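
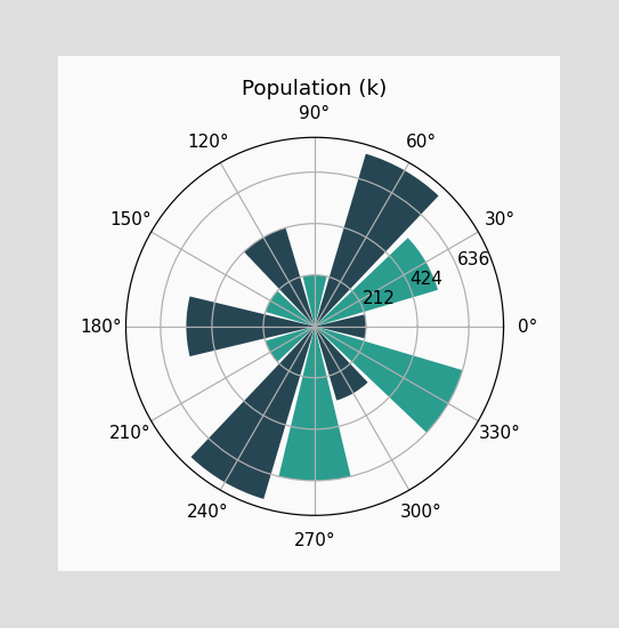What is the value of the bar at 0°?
212k

The bar at 0° reaches 212k on the radial axis.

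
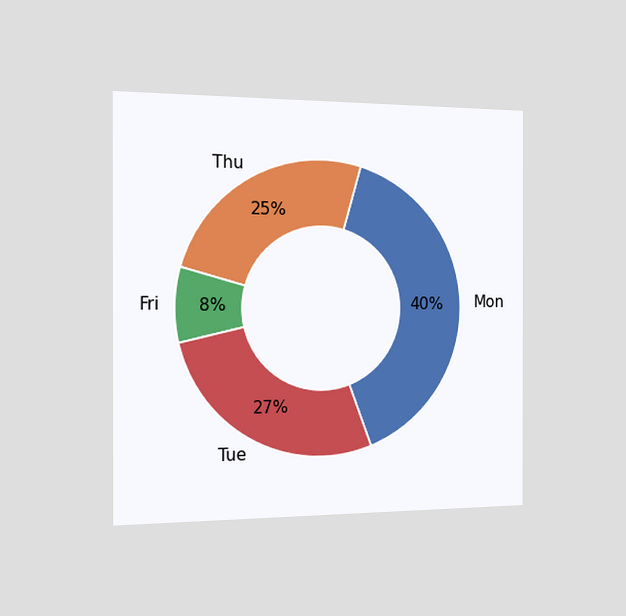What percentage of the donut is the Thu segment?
25%

The chart is viewed slightly from the left. The Thu segment takes up 25% of the ring.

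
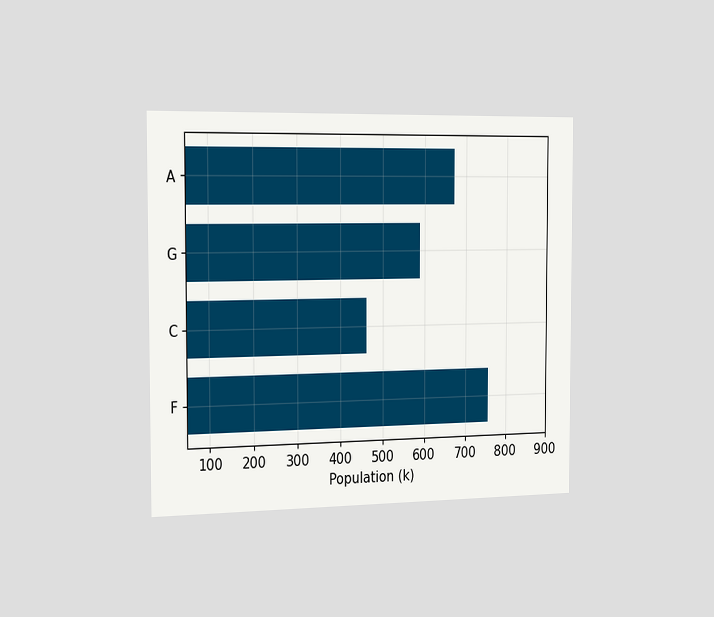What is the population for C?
462k

The chart is viewed slightly from the left. Reading along the chart's x-axis, the C bar reaches 462k.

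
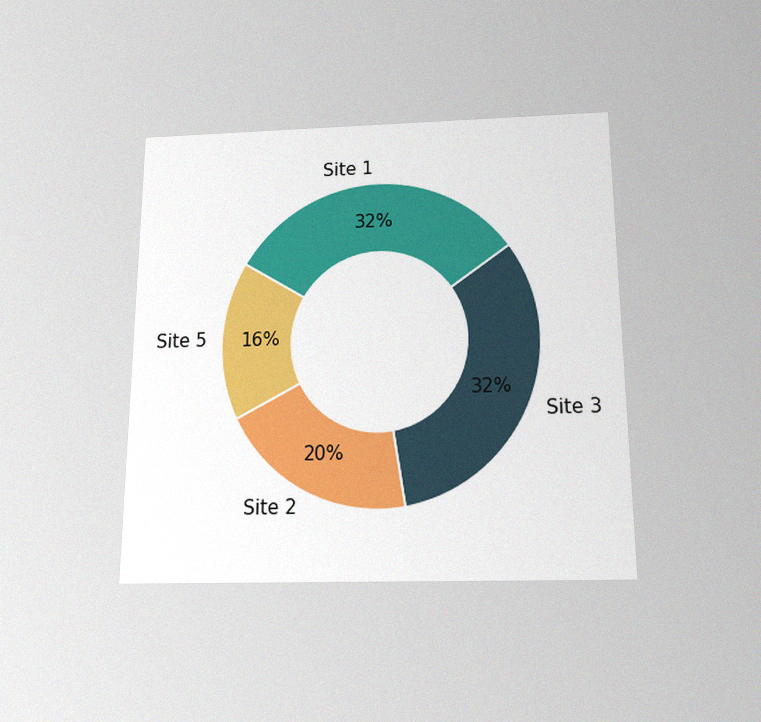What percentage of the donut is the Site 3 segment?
32%

The chart is viewed slightly from below, with some photo noise. The Site 3 segment takes up 32% of the ring.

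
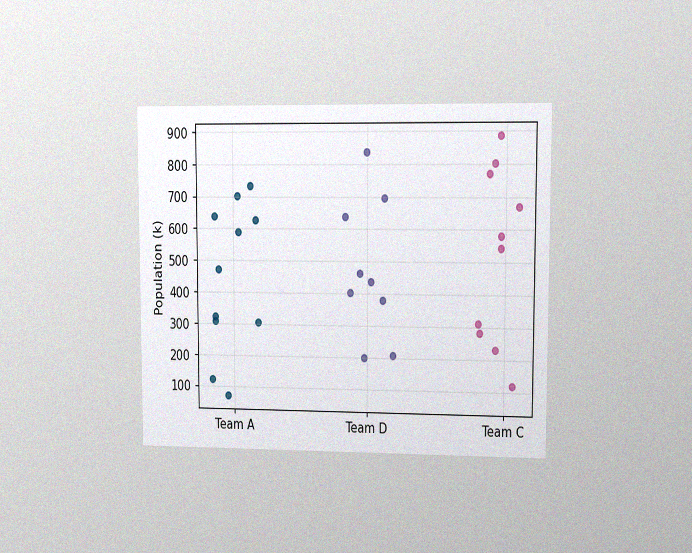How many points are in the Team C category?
10

The chart is viewed at a slight angle, with some photo noise. Counting the markers in the Team C column gives 10.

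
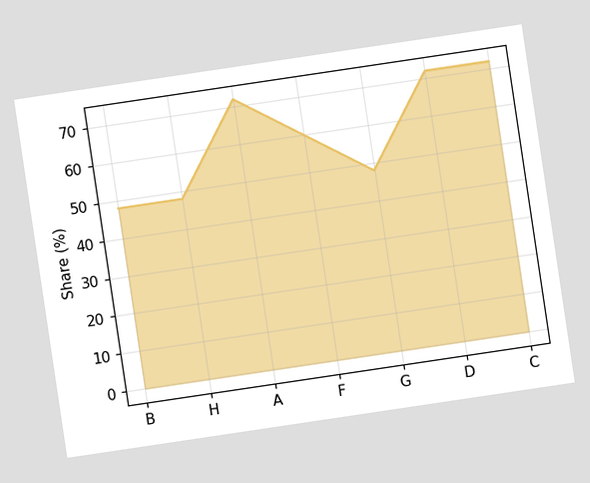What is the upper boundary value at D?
The chart is tilted about 8° counter-clockwise. At D the upper boundary is at 72%.

72%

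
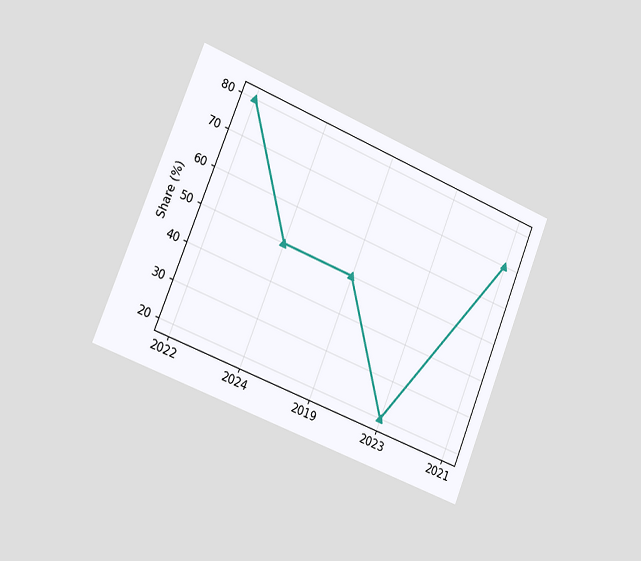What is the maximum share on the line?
The chart is tilted about 22° clockwise and viewed slightly from the left. The highest point is at 2022, and reading across to the y-axis gives 80%.

80%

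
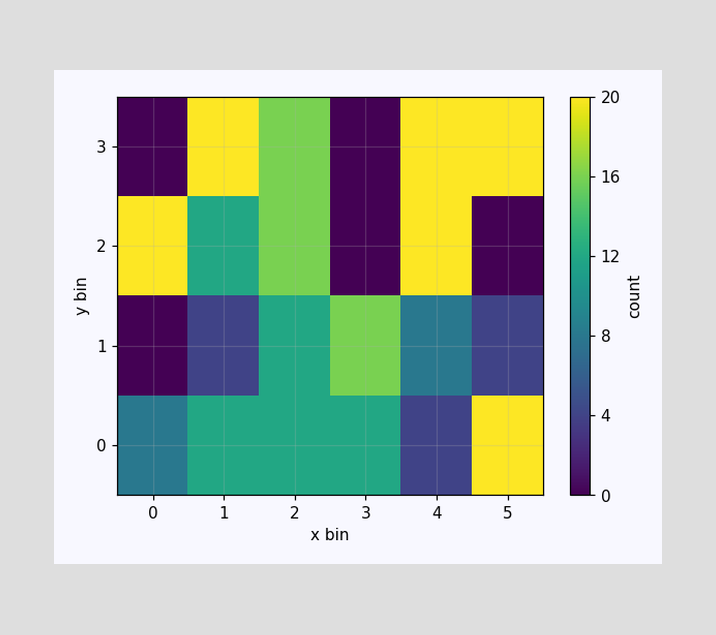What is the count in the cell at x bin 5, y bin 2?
Matching the cell (5, 2) against the colorbar gives 0.

0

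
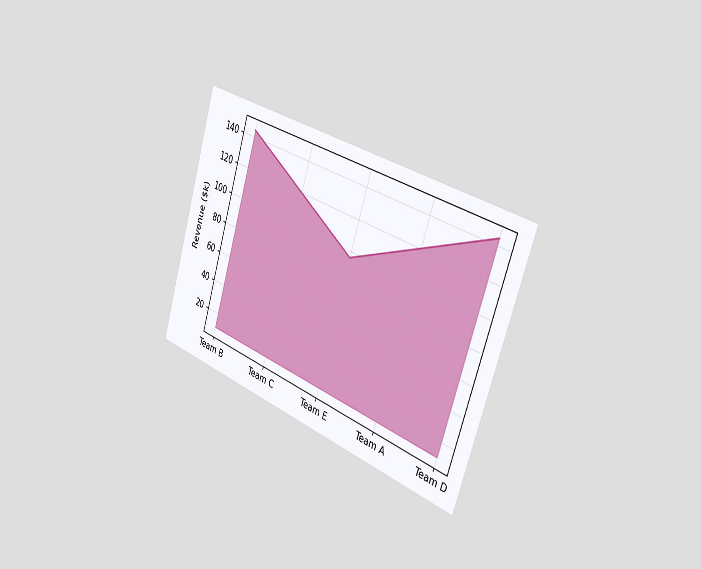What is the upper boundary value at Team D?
The chart is tilted about 18° clockwise and viewed slightly from the right. At Team D the upper boundary is at $144k.

$144k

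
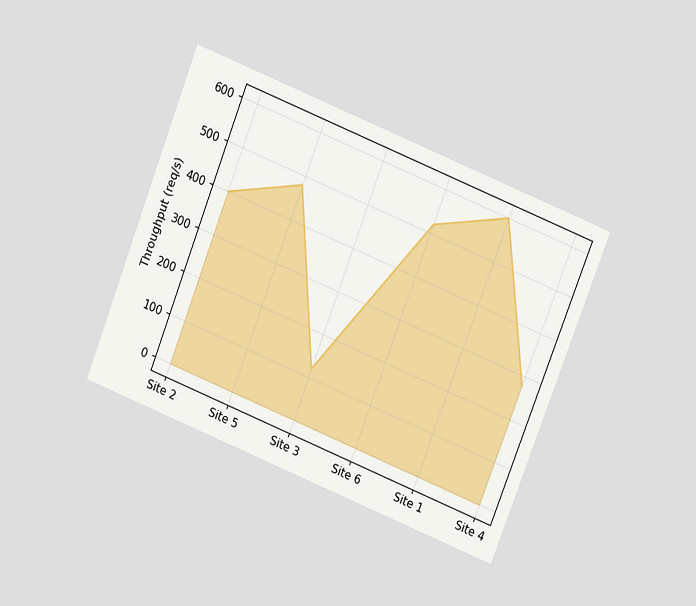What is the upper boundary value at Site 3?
120req/s

The chart is tilted about 22° clockwise and viewed at a slight angle. At Site 3 the upper boundary is at 120req/s.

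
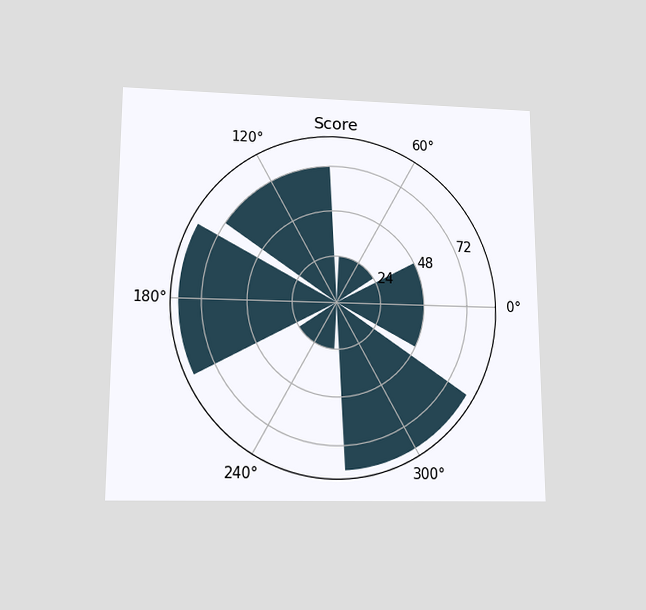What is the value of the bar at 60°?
24

The chart is viewed slightly from below. The bar at 60° reaches 24 on the radial axis.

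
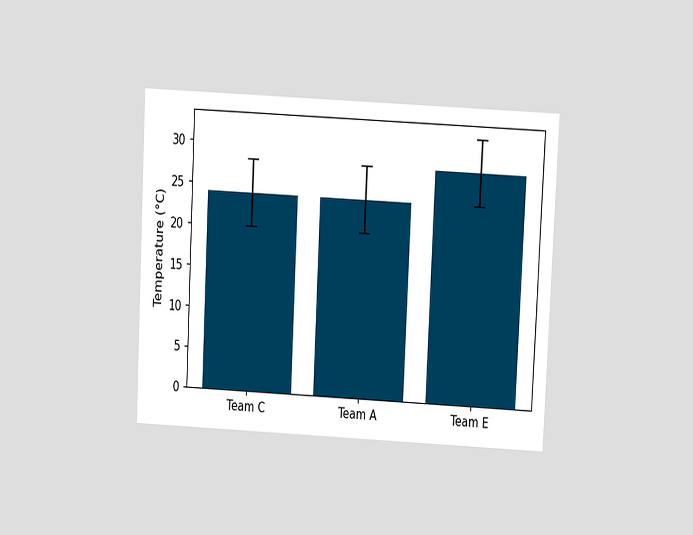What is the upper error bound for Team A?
28°C

The chart is tilted about 3° clockwise and viewed at a slight angle. The Team A bar's upper whisker reaches 28°C.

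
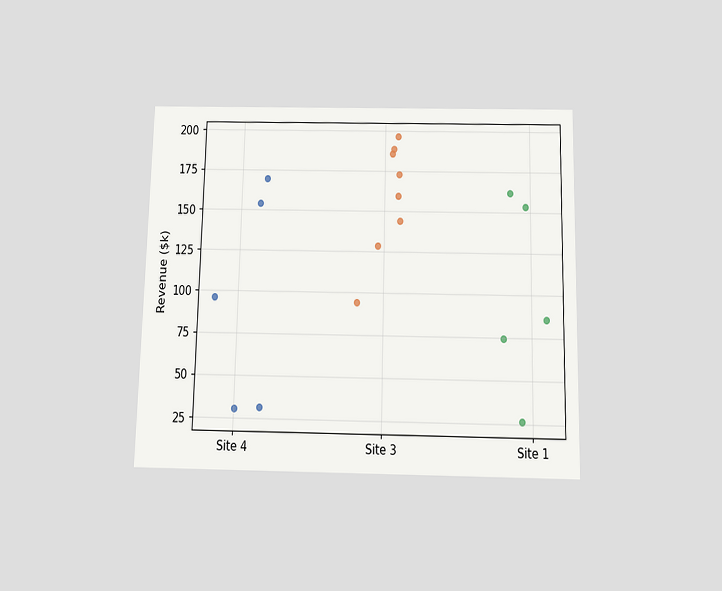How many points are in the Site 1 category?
The chart is viewed slightly from below. Counting the markers in the Site 1 column gives 5.

5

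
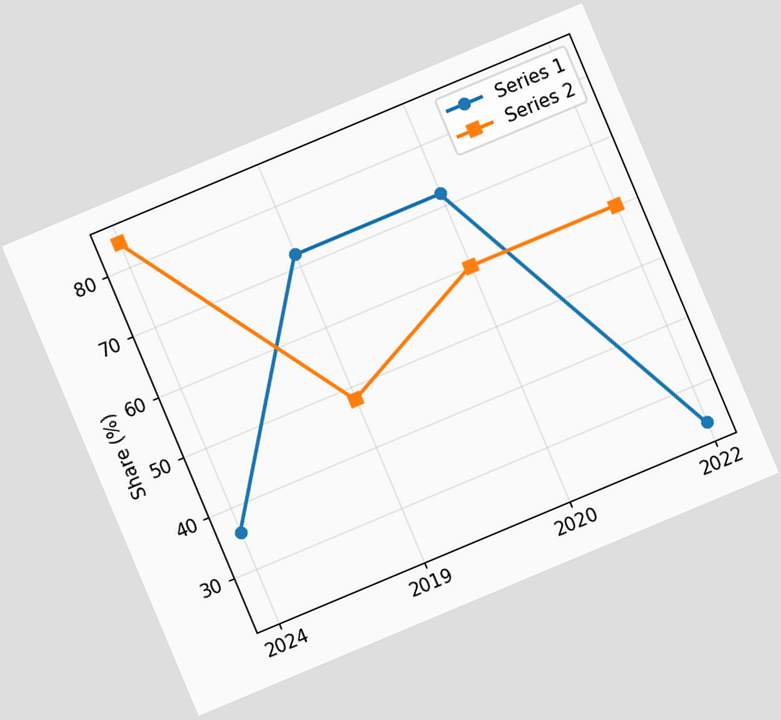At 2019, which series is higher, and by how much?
The chart is tilted about 23° counter-clockwise. At 2019, Series 1 sits above the other line by 24%.

Series 1, by 24%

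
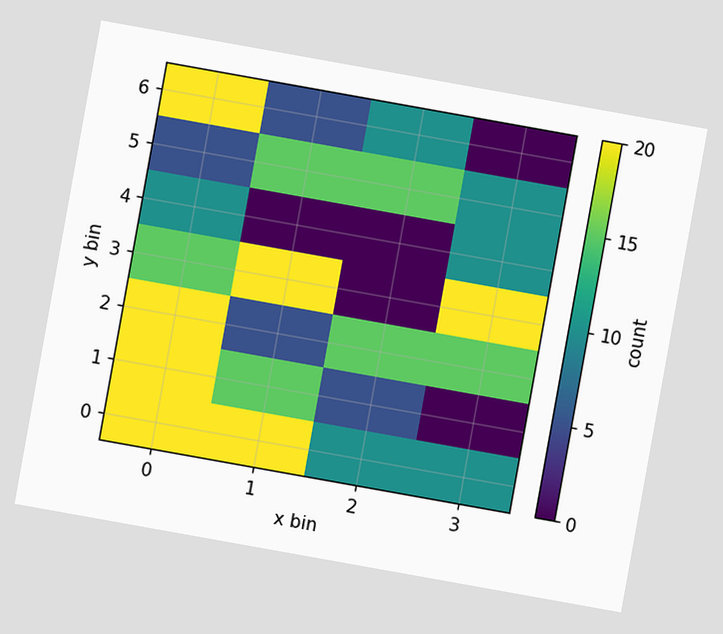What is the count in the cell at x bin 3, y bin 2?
The chart is tilted about 10° clockwise. Matching the cell (3, 2) against the colorbar gives 15.

15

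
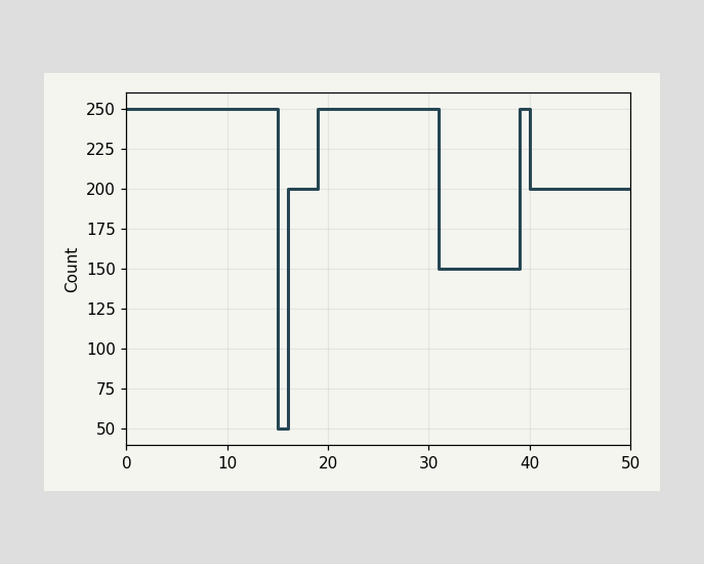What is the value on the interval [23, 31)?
250

On [23, 31) the step sits at 250.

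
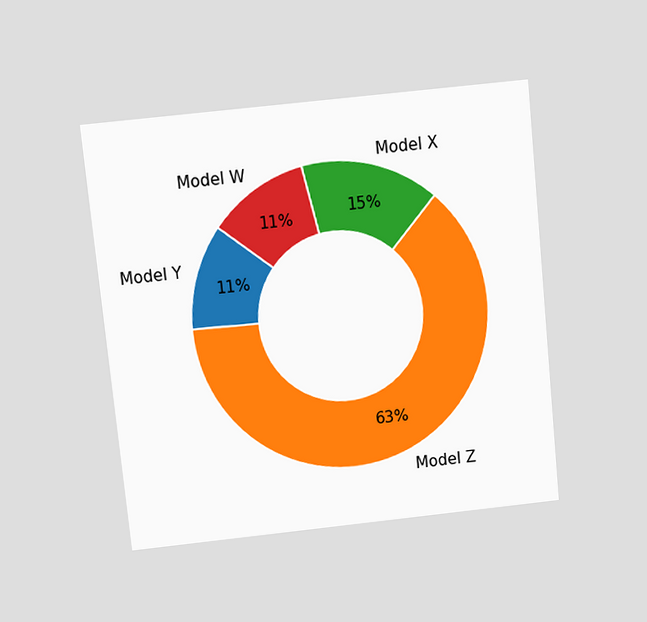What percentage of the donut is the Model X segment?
The chart is tilted about 6° counter-clockwise and viewed slightly from above. The Model X segment takes up 15% of the ring.

15%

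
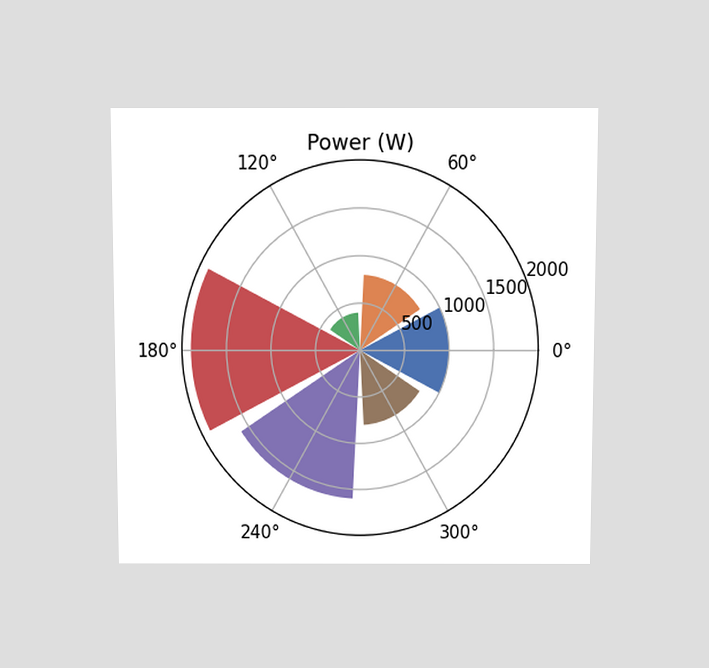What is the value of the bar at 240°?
The chart is viewed slightly from above. The bar at 240° reaches 1600W on the radial axis.

1600W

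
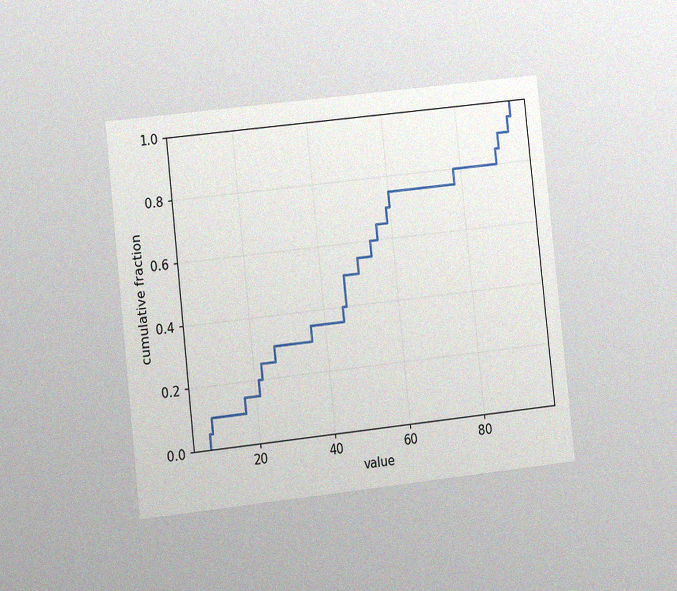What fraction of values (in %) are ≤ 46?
50%

The chart is tilted about 6° counter-clockwise and viewed at a slight angle, with some photo noise. At x=46 the ECDF step is at 50%.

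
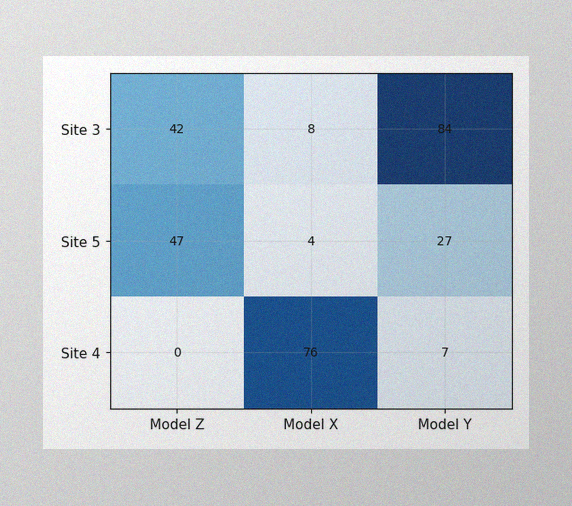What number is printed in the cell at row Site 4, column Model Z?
0

The image has some photo noise and uneven lighting. The (Site 4, Model Z) cell reads 0.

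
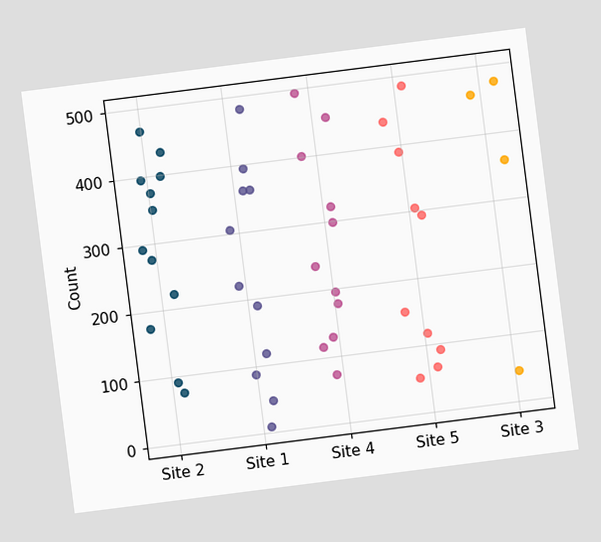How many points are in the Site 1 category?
11

The chart is tilted about 7° counter-clockwise. Counting the markers in the Site 1 column gives 11.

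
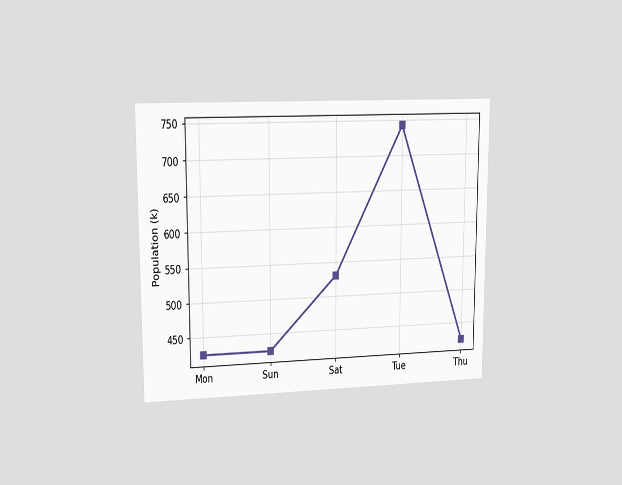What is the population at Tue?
The chart is viewed at a slight angle. At Tue, the line is at 742k.

742k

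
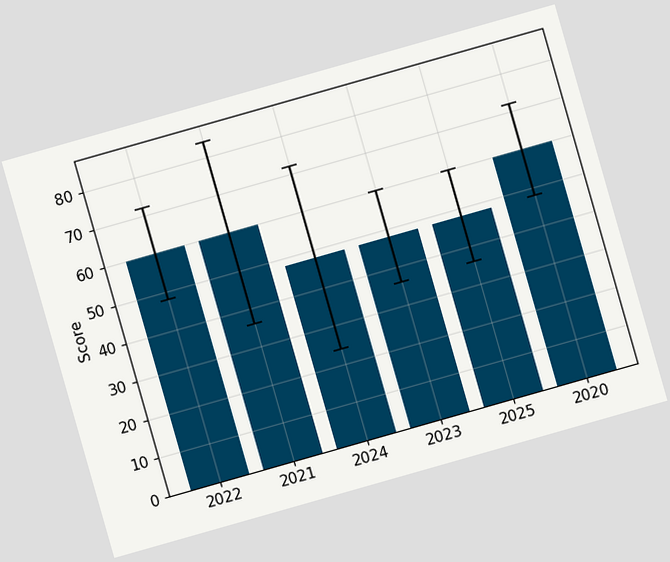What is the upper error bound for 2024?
The chart is tilted about 16° counter-clockwise. The 2024 bar's upper whisker reaches 72.

72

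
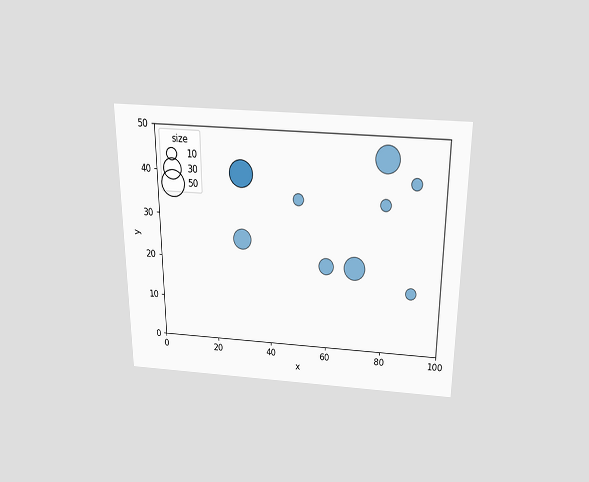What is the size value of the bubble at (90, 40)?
The chart is viewed slightly from above. Matching the bubble at (90, 40) against the size legend gives 10.

10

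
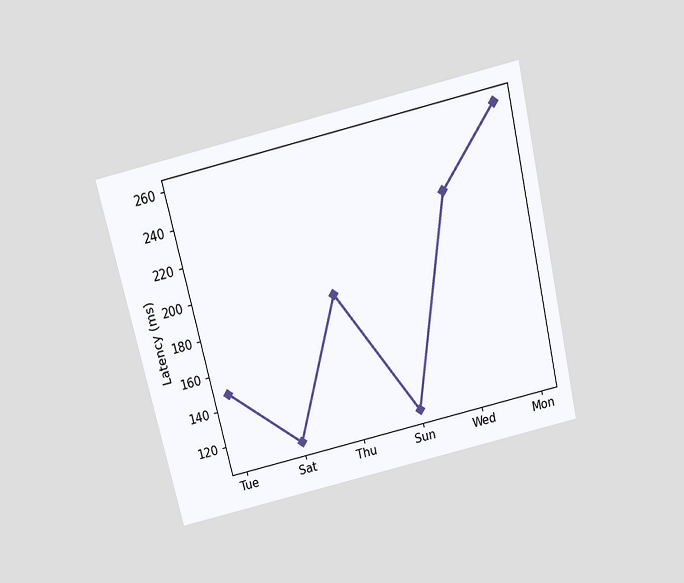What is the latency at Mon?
259ms

The chart is tilted about 13° counter-clockwise and viewed slightly from above. At Mon, the line is at 259ms.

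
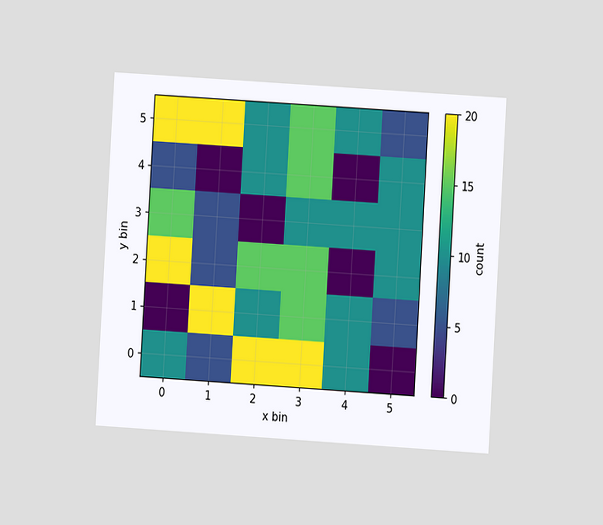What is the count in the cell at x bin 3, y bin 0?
The chart is tilted about 3° clockwise and viewed at a slight angle. Matching the cell (3, 0) against the colorbar gives 20.

20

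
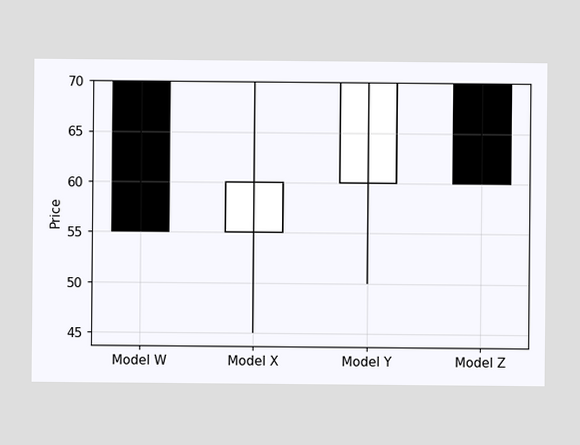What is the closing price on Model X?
60

The Model X candle closes at 60.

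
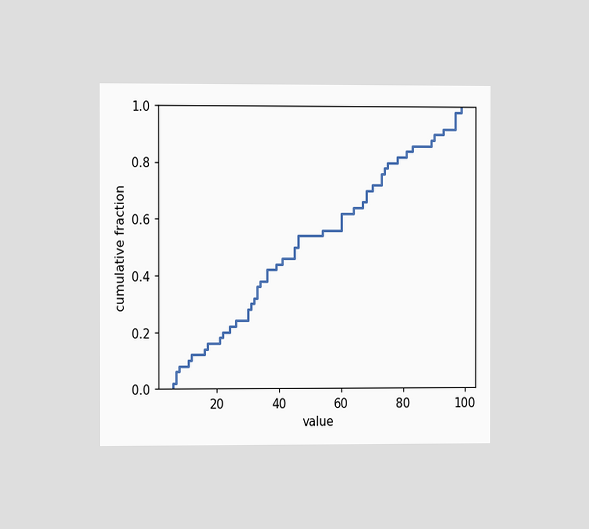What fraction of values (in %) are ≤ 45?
The chart is viewed at a slight angle. At x=45 the ECDF step is at 50%.

50%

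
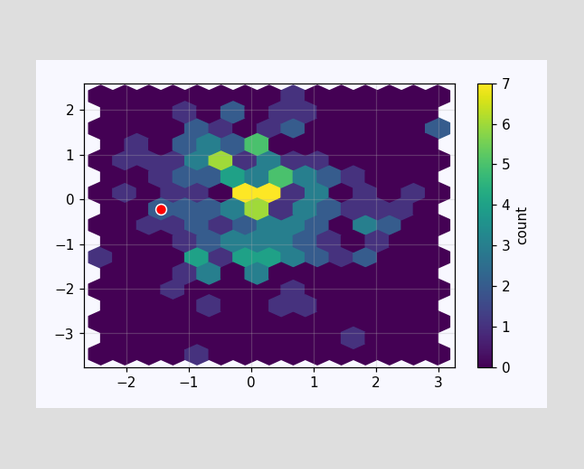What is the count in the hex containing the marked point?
2

The marked hex reads 2 on the colorbar.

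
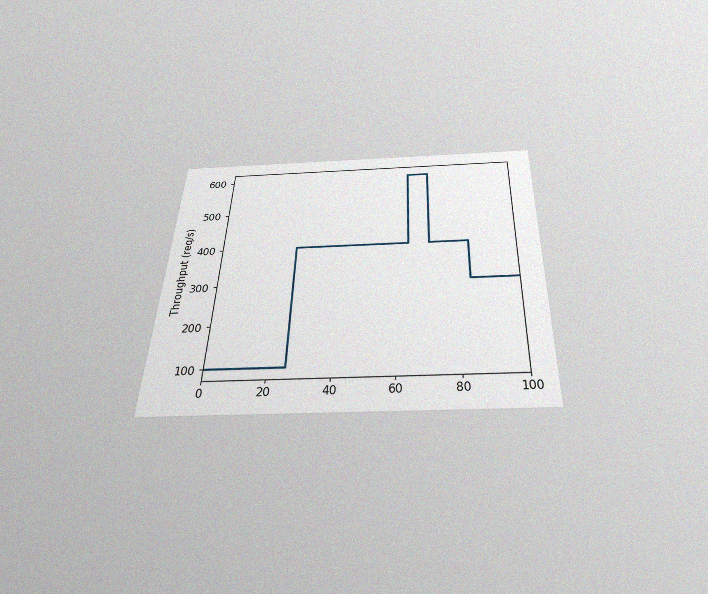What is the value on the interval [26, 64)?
400req/s

The chart is tilted about 2° clockwise and viewed slightly from below, with some photo noise. On [26, 64) the step sits at 400req/s.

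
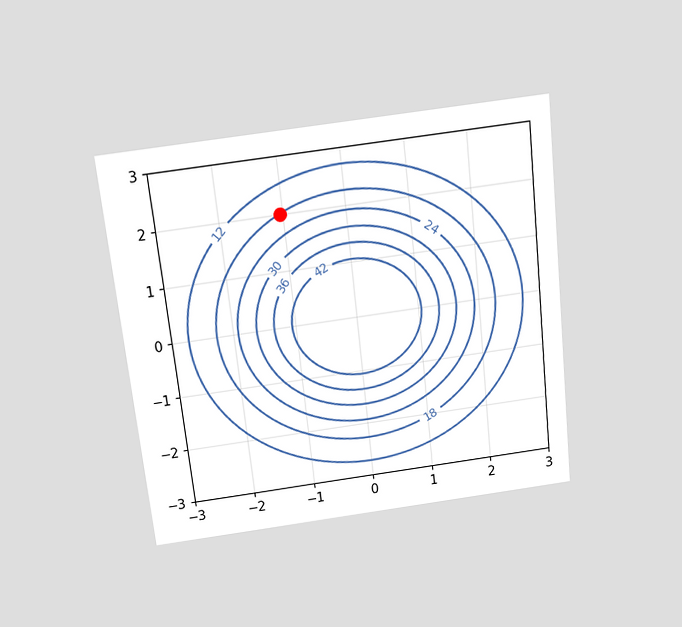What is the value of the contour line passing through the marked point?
The chart is tilted about 6° counter-clockwise and viewed slightly from above. The marked point sits on the contour labelled 18.

18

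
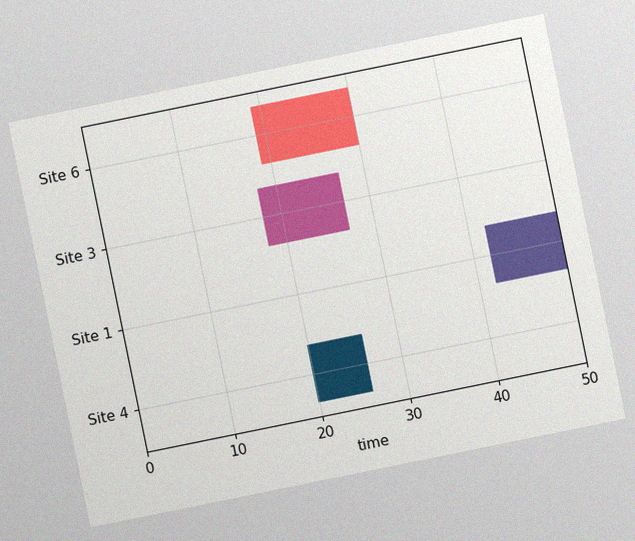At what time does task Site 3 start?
18

The chart is tilted about 12° counter-clockwise, with some photo noise. The Site 3 bar begins at t=18.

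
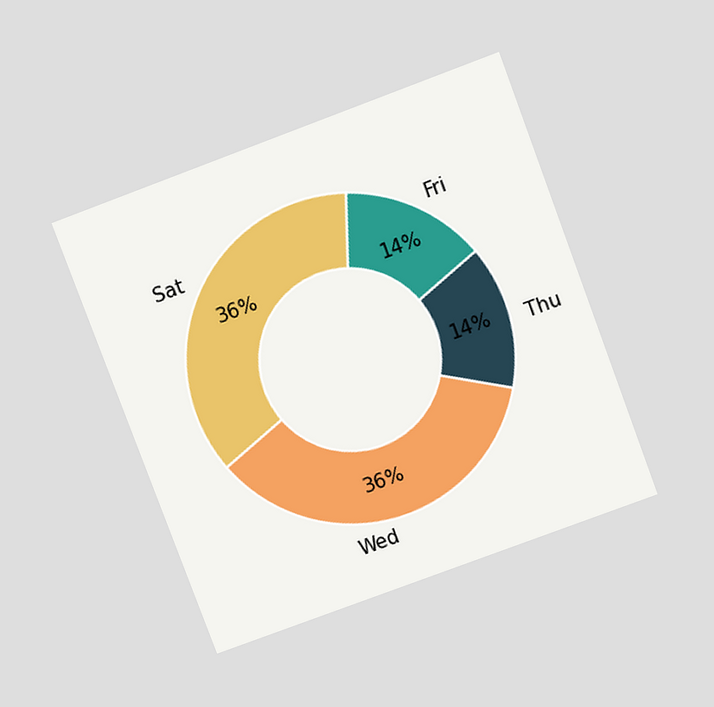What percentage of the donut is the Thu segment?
The chart is tilted about 21° counter-clockwise and viewed slightly from above. The Thu segment takes up 14% of the ring.

14%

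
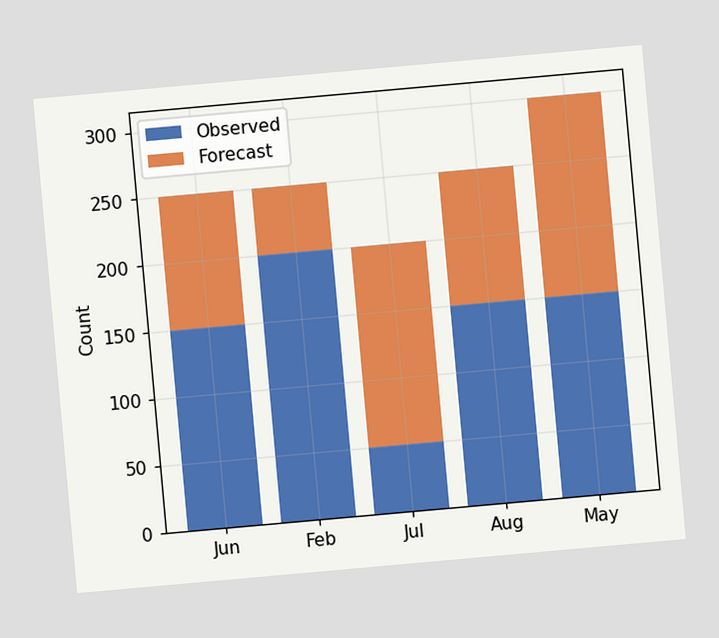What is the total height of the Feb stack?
250

The chart is tilted about 5° counter-clockwise. The Feb stack's top reaches 250 on the y-axis.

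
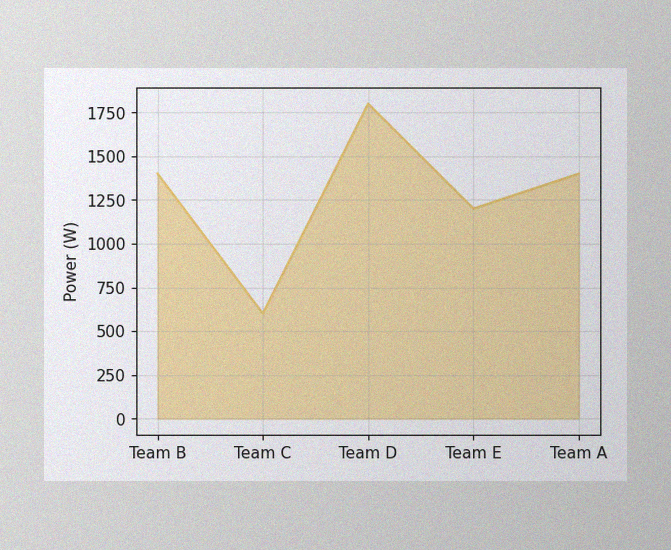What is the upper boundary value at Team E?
1200W

The image has some photo noise and uneven lighting. At Team E the upper boundary is at 1200W.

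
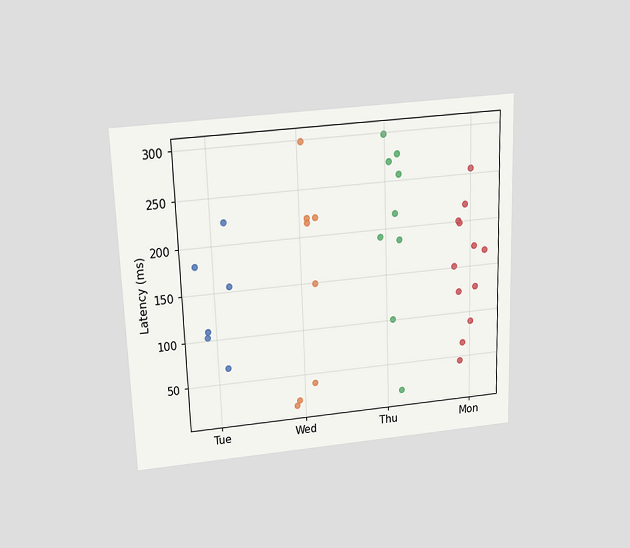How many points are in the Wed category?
8

The chart is tilted about 2° counter-clockwise and viewed slightly from above. Counting the markers in the Wed column gives 8.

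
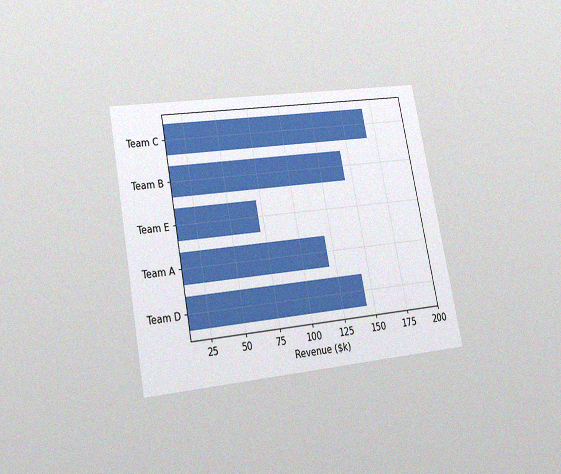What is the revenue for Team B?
The chart is tilted about 11° counter-clockwise and viewed slightly from below, with some photo noise. Reading along the chart's x-axis, the Team B bar reaches $144k.

$144k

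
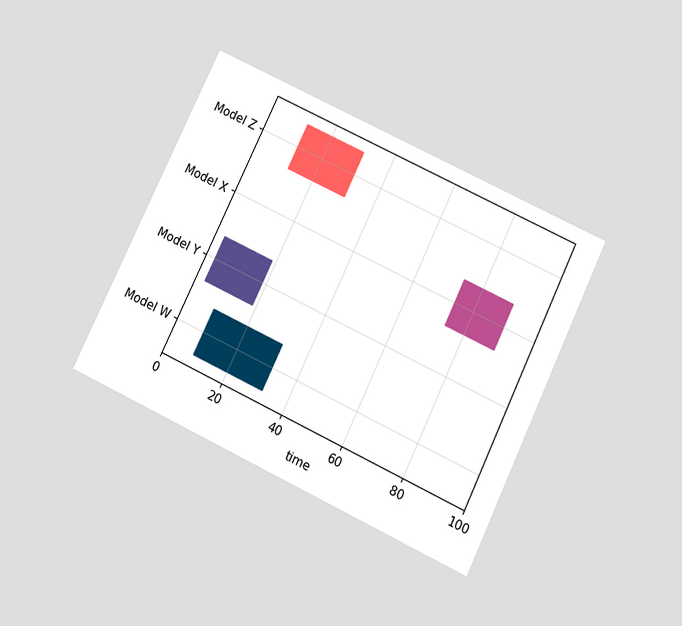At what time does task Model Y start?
3

The chart is tilted about 25° clockwise and viewed slightly from below. The Model Y bar begins at t=3.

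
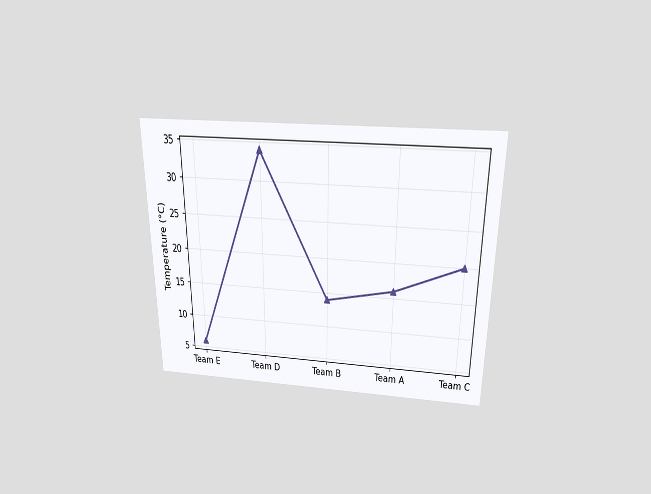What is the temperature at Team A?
16°C

The chart is viewed slightly from above. At Team A, the line is at 16°C.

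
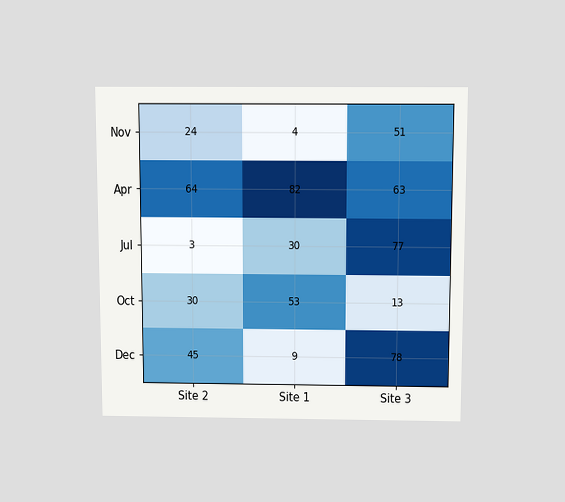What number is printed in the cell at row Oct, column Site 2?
The chart is viewed slightly from above. The (Oct, Site 2) cell reads 30.

30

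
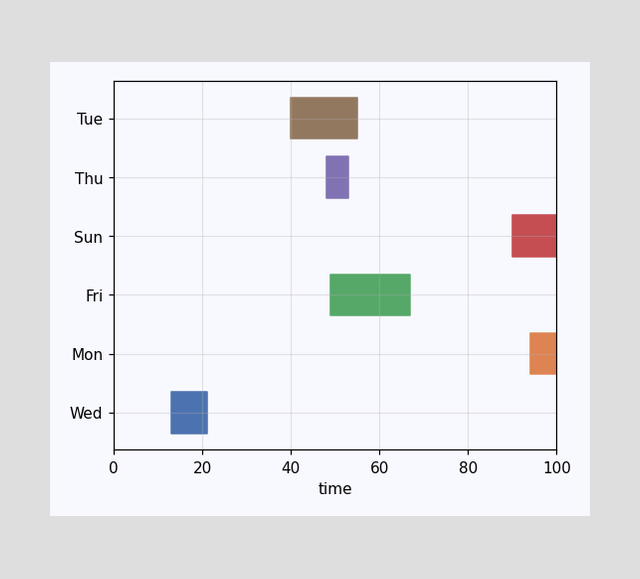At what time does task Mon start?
94

The Mon bar begins at t=94.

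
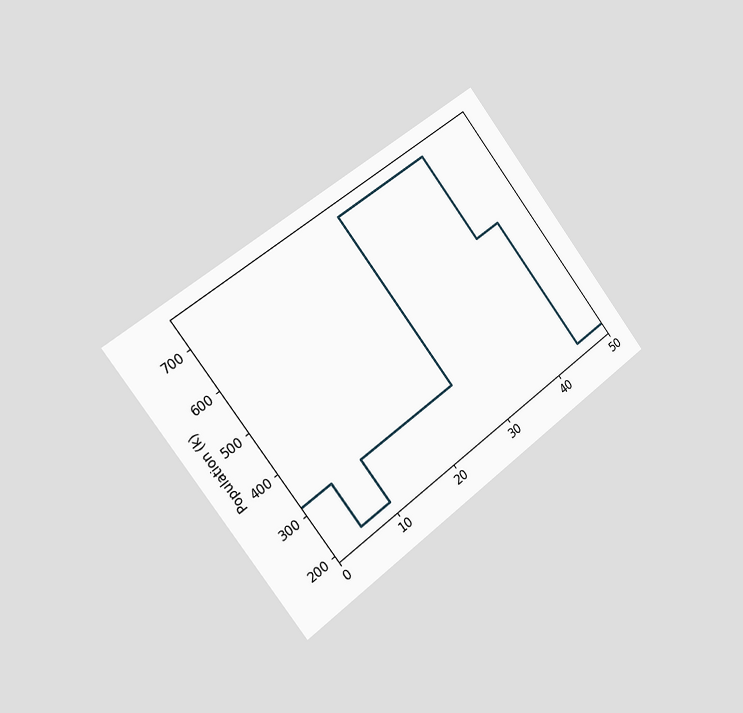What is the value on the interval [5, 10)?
The chart is tilted about 37° counter-clockwise and viewed slightly from the left. On [5, 10) the step sits at 212k.

212k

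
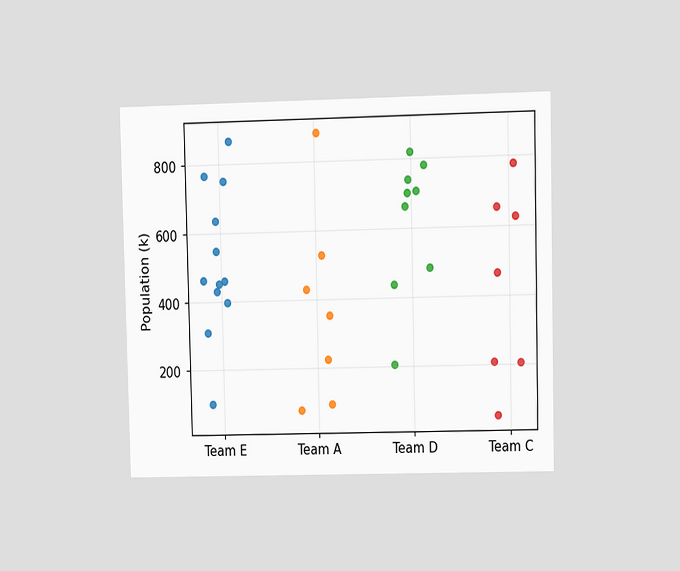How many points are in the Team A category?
7

The chart is viewed at a slight angle. Counting the markers in the Team A column gives 7.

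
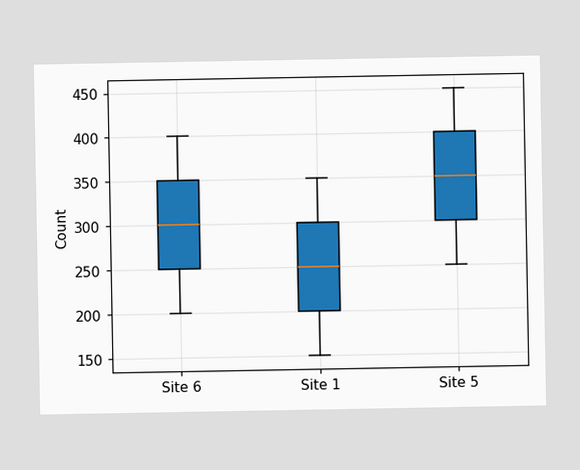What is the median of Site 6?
300

The median line in the Site 6 box sits at 300.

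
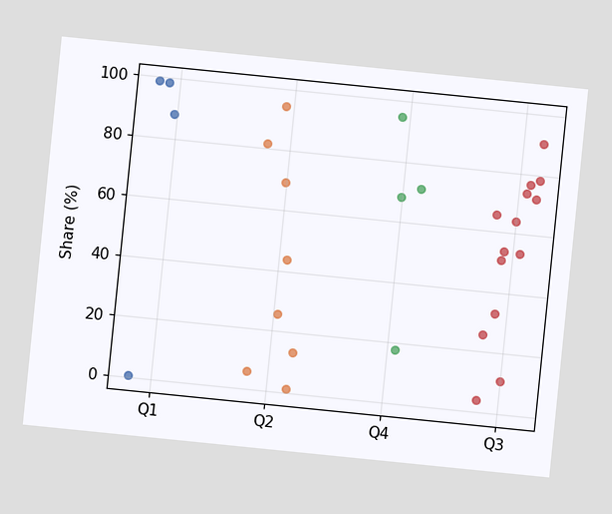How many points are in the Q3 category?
The chart is tilted about 6° clockwise. Counting the markers in the Q3 column gives 14.

14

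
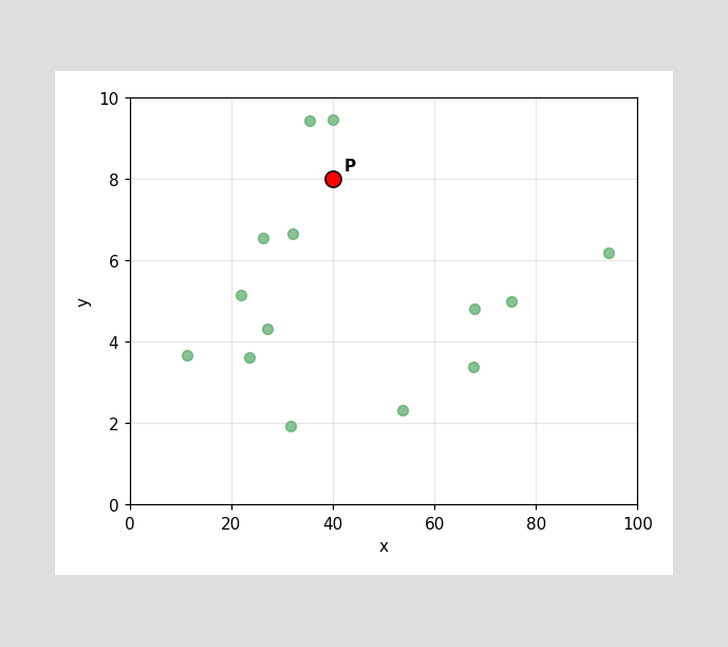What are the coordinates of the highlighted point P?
(40, 8)

Following the gridlines from P to each axis, P sits at (40, 8).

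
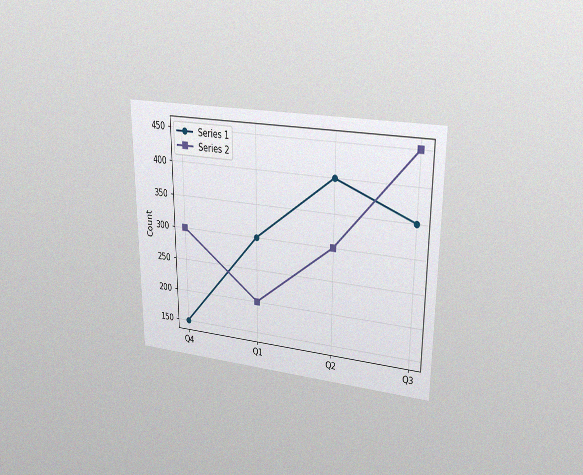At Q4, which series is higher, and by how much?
The chart is viewed at a slight angle, with some photo noise. At Q4, Series 2 sits above the other line by 150.

Series 2, by 150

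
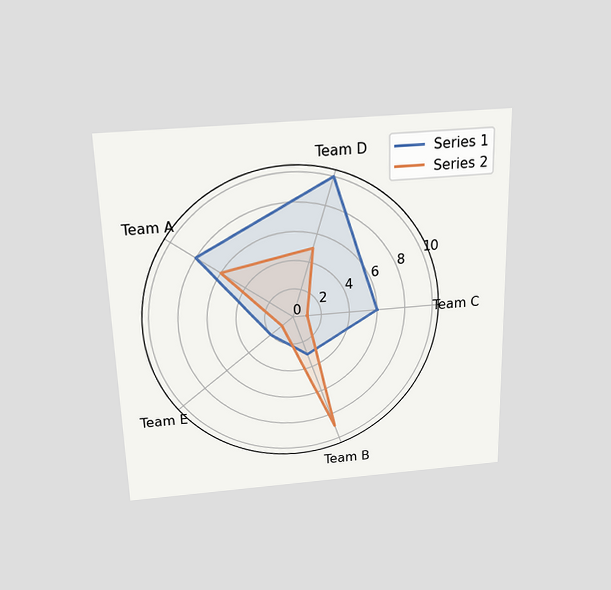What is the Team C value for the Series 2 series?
1

The chart is viewed slightly from above. On the Team C axis, Series 2 reaches 1.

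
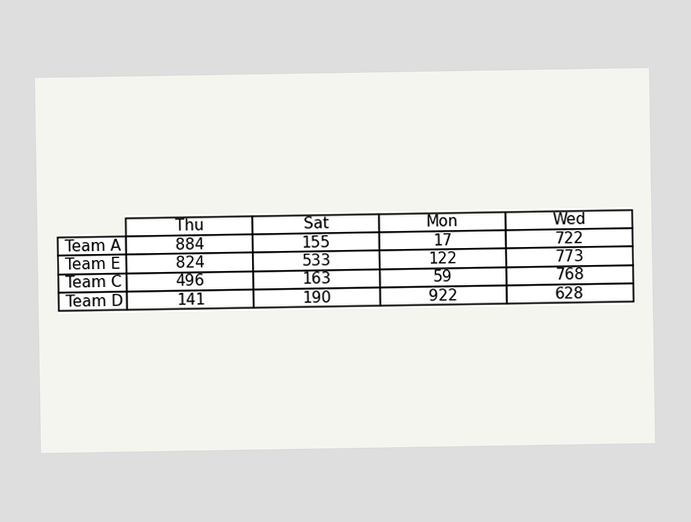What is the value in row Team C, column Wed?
768

The (Team C, Wed) cell reads 768.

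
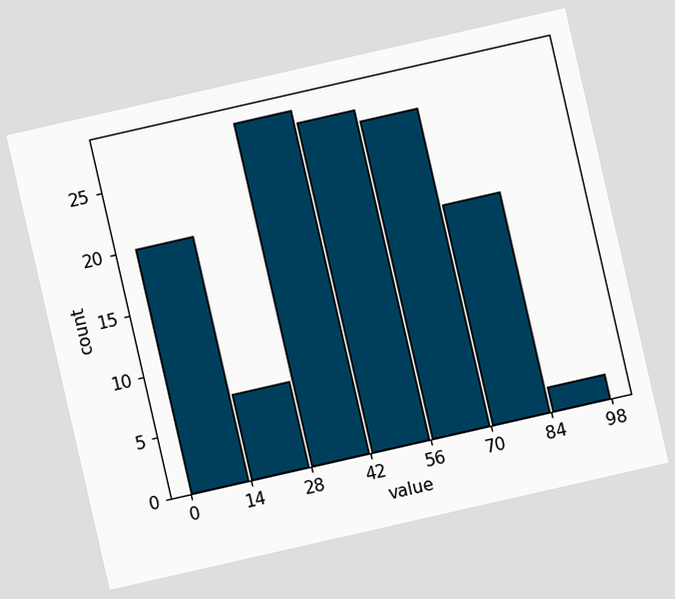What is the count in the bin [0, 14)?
The chart is tilted about 13° counter-clockwise. The [0, 14) bin has height 20.

20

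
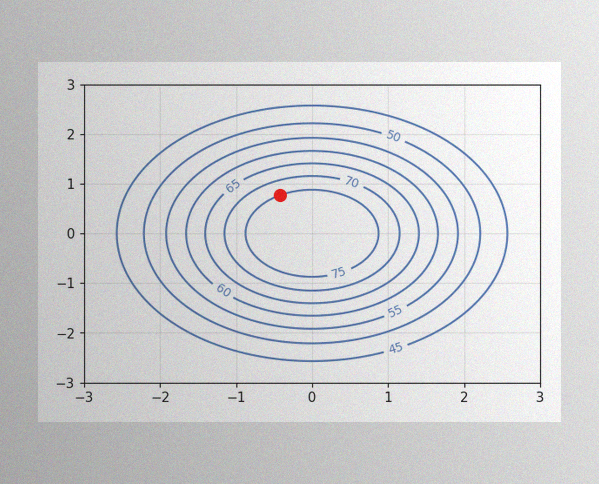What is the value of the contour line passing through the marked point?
75

The image has some photo noise and uneven lighting. The marked point sits on the contour labelled 75.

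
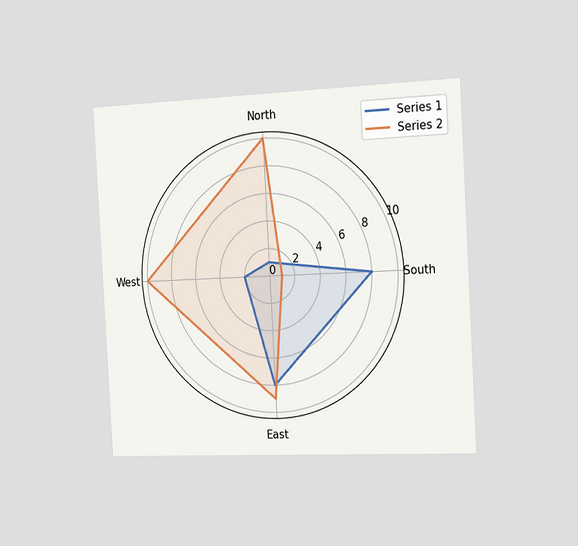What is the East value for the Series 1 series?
8

The chart is tilted about 3° counter-clockwise and viewed slightly from the right. On the East axis, Series 1 reaches 8.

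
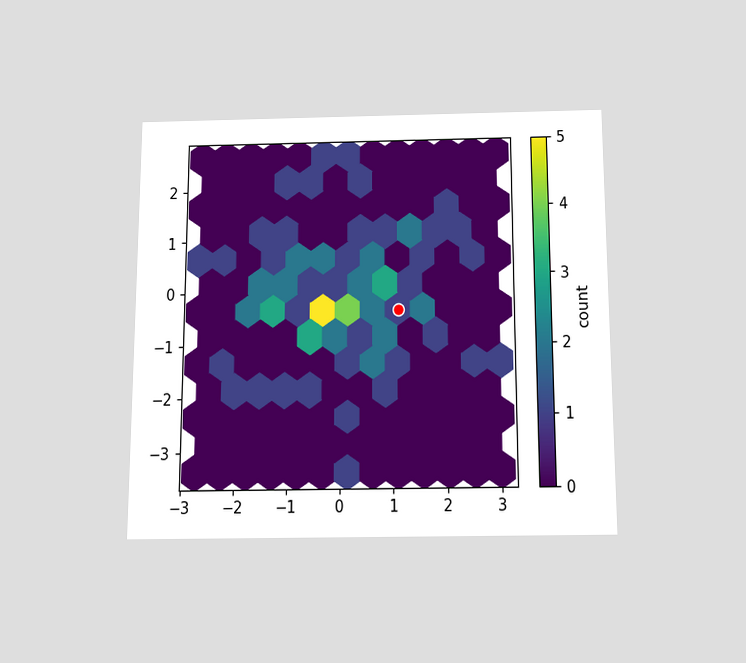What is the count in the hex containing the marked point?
The chart is viewed slightly from below. The marked hex reads 1 on the colorbar.

1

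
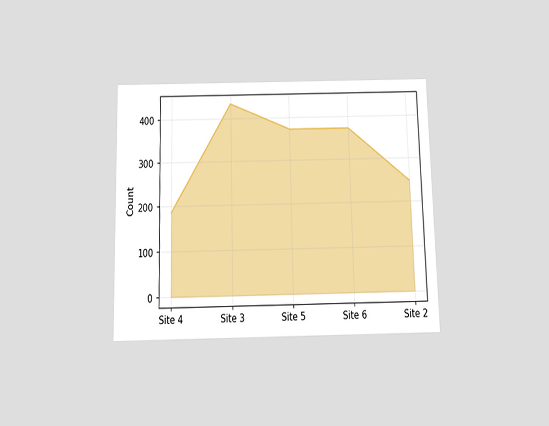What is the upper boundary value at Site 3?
434

The chart is viewed slightly from below. At Site 3 the upper boundary is at 434.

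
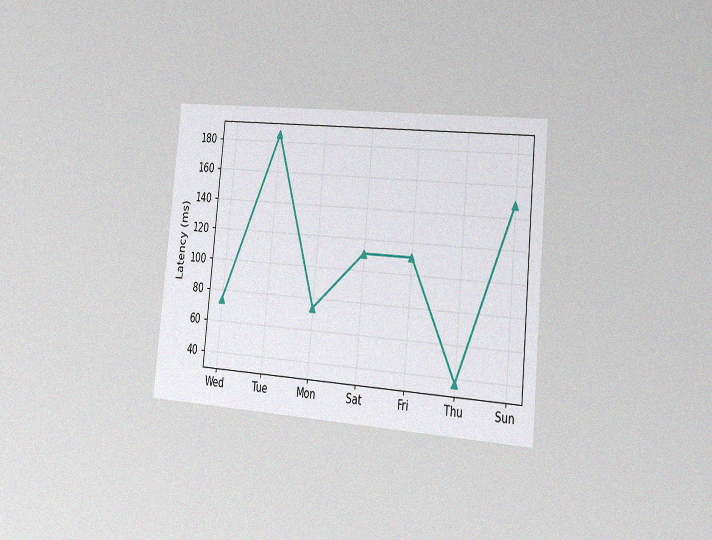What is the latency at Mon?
74ms

The chart is tilted about 6° clockwise and viewed slightly from the right, with some photo noise. At Mon, the line is at 74ms.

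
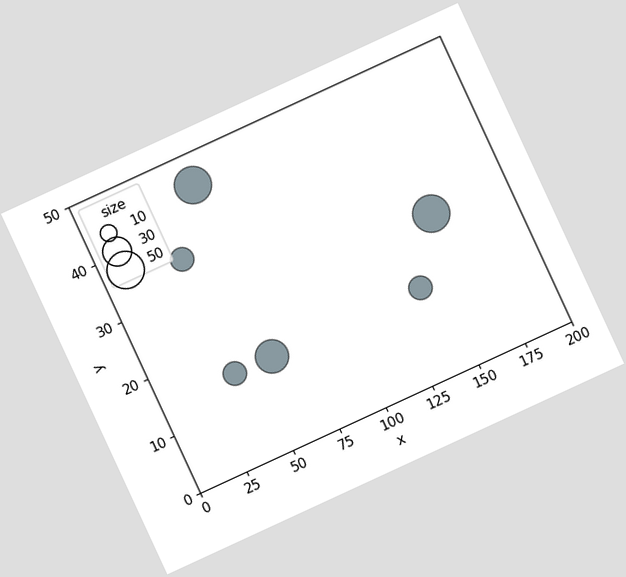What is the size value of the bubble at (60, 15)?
The chart is tilted about 25° counter-clockwise. Matching the bubble at (60, 15) against the size legend gives 40.

40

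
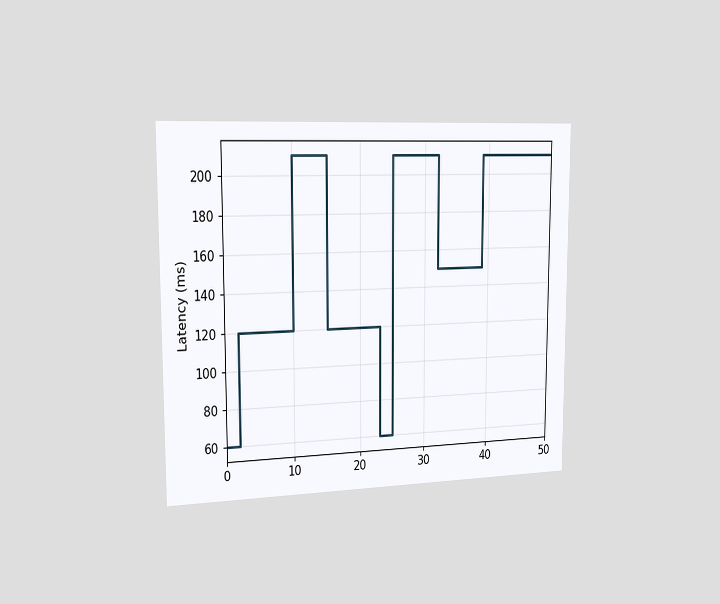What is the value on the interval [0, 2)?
The chart is viewed slightly from the left. On [0, 2) the step sits at 60ms.

60ms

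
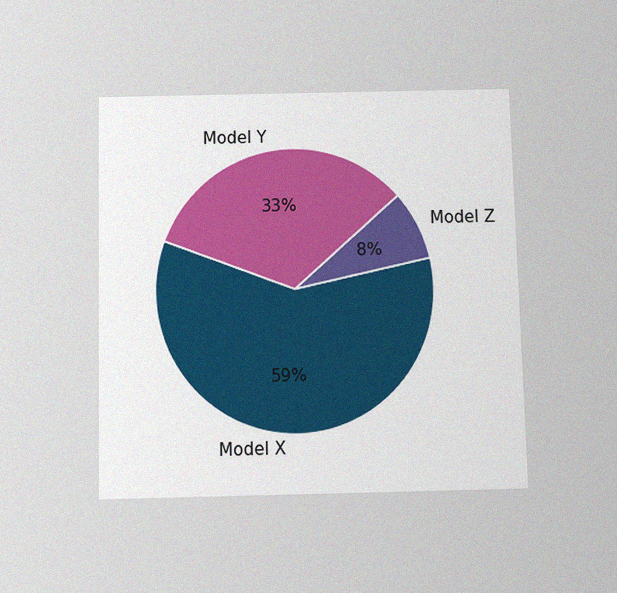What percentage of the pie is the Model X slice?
59%

The chart is viewed slightly from below, with some photo noise. The Model X slice takes up 59% of the pie.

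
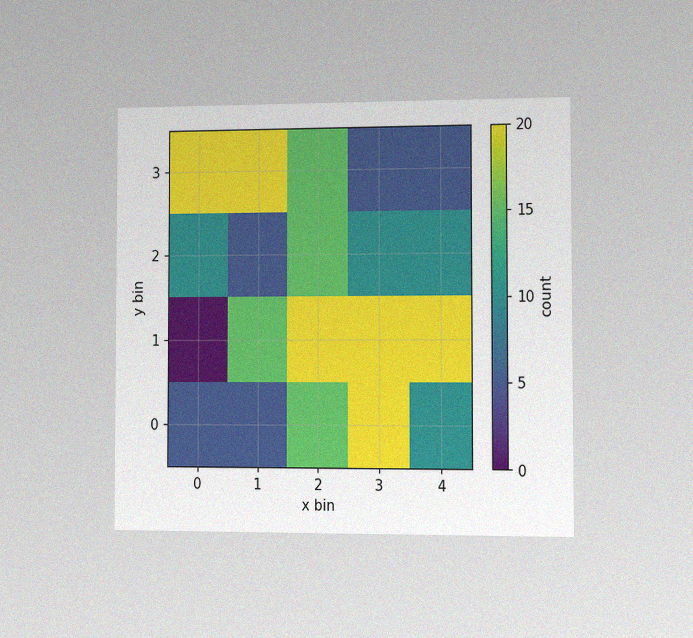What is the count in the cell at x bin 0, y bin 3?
The chart is viewed slightly from the right, with some photo noise. Matching the cell (0, 3) against the colorbar gives 20.

20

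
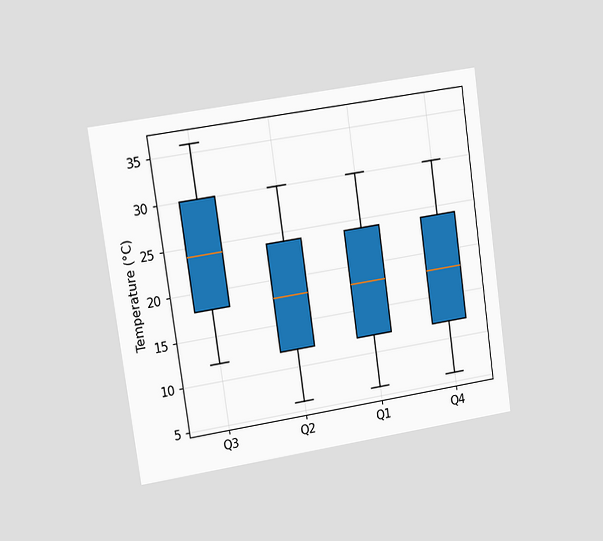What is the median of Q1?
The chart is tilted about 8° counter-clockwise and viewed slightly from the left. The median line in the Q1 box sits at 18°C.

18°C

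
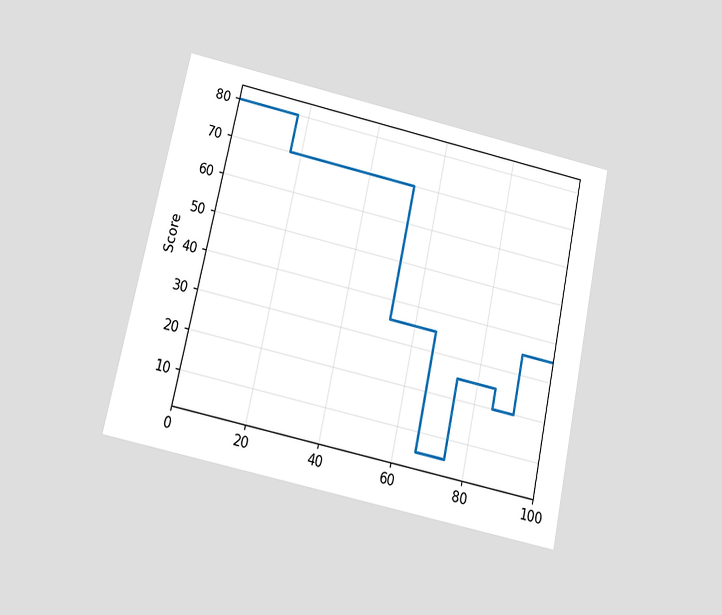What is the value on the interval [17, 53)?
70

The chart is tilted about 12° clockwise and viewed slightly from below. On [17, 53) the step sits at 70.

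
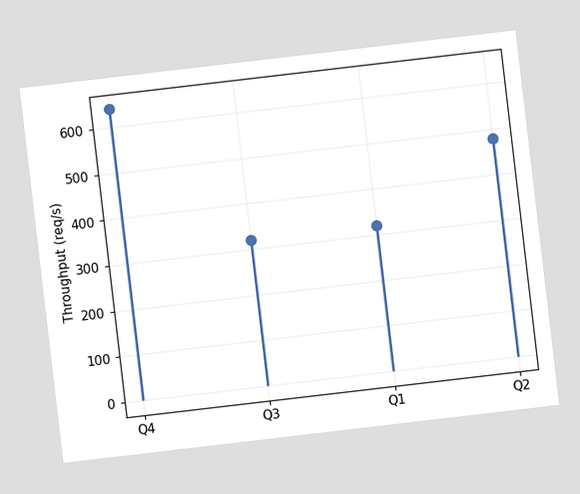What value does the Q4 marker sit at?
The chart is tilted about 7° counter-clockwise. The Q4 marker sits at 640req/s.

640req/s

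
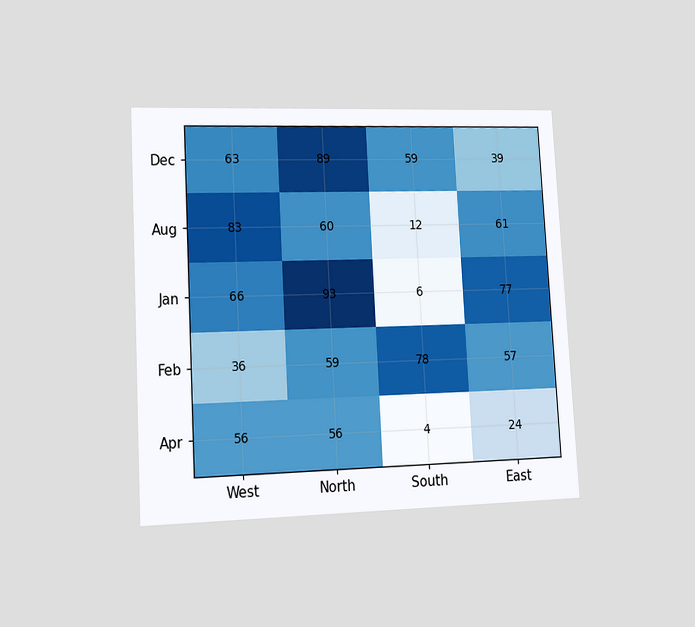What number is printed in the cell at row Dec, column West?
The chart is tilted about 3° counter-clockwise and viewed slightly from the left. The (Dec, West) cell reads 63.

63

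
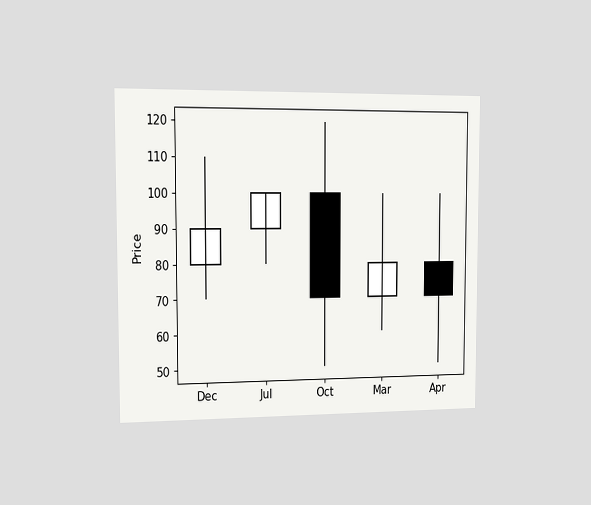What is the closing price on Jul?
The chart is viewed slightly from the left. The Jul candle closes at 100.

100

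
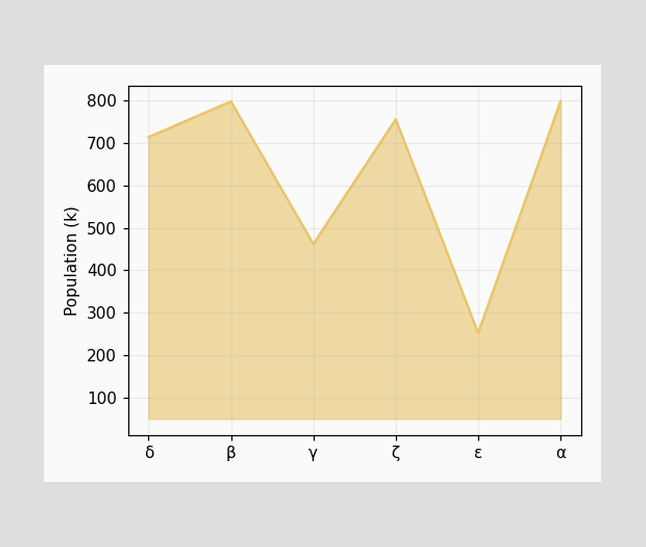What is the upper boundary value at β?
798k

At β the upper boundary is at 798k.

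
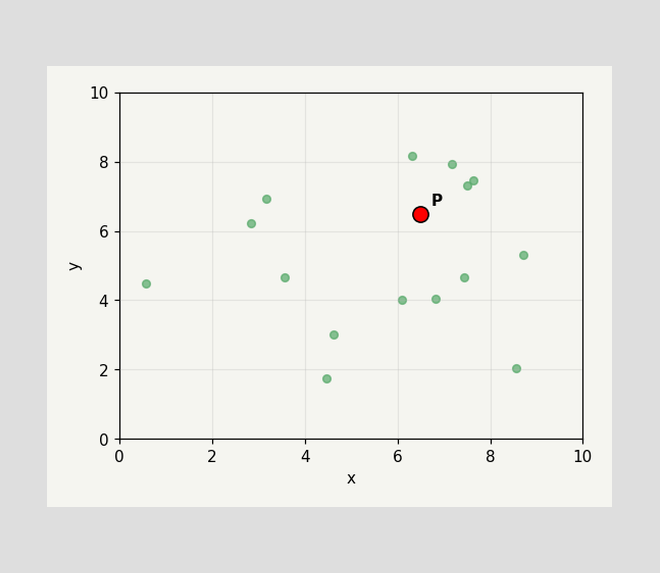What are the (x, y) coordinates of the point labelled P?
(6.5, 6.5)

Following the gridlines from P to each axis, P sits at (6.5, 6.5).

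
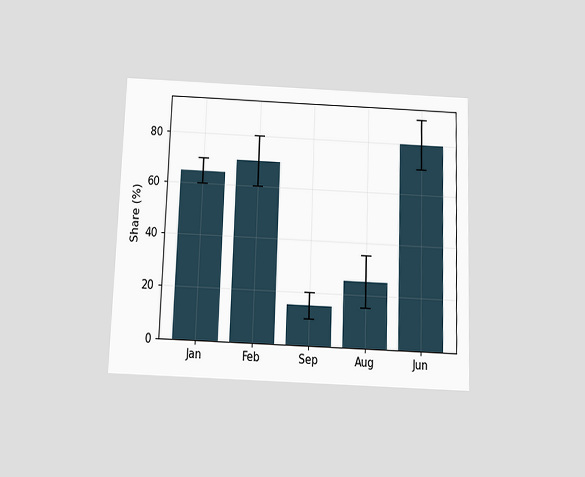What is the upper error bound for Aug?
The chart is tilted about 2° clockwise and viewed slightly from below. The Aug bar's upper whisker reaches 35%.

35%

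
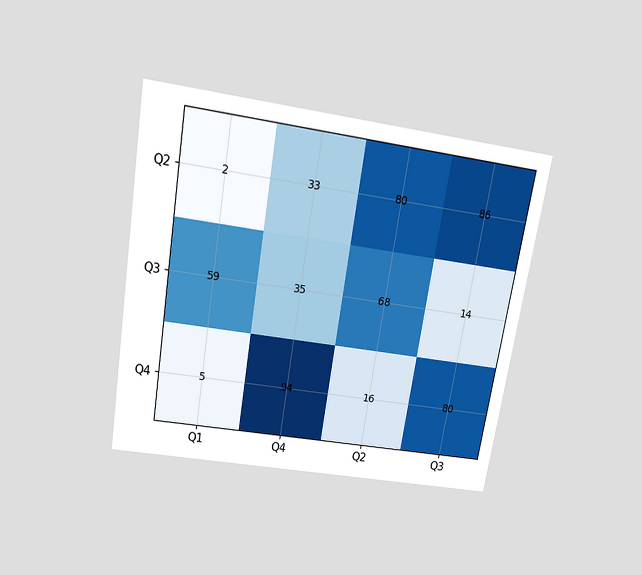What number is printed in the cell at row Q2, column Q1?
The chart is tilted about 9° clockwise and viewed slightly from above. The (Q2, Q1) cell reads 2.

2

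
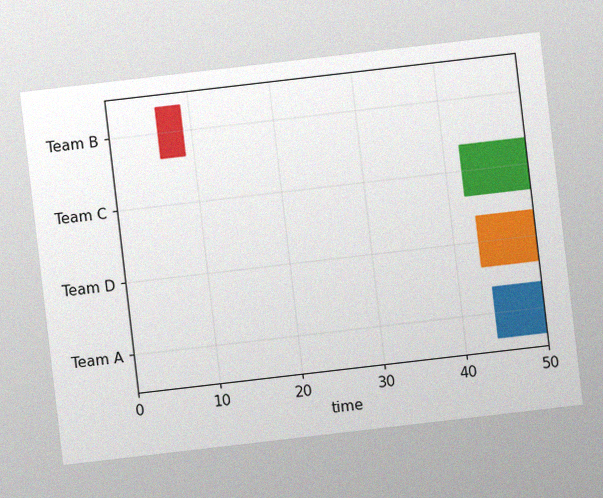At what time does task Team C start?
The chart is tilted about 7° counter-clockwise, with some photo noise. The Team C bar begins at t=42.

42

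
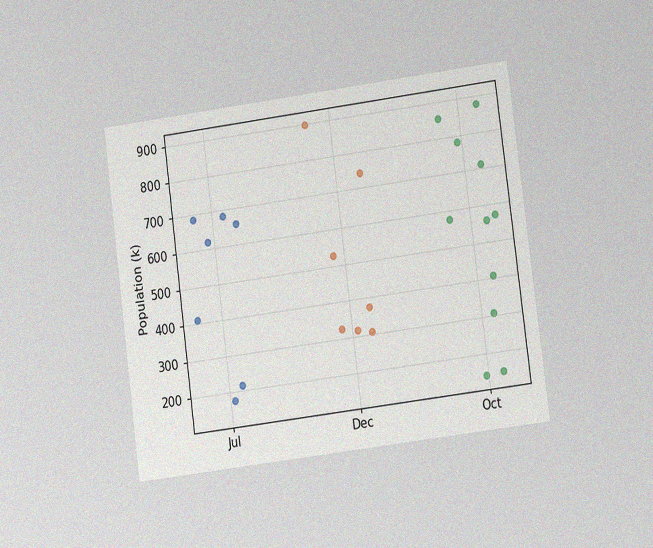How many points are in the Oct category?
The chart is tilted about 7° counter-clockwise and viewed at a slight angle, with some photo noise. Counting the markers in the Oct column gives 11.

11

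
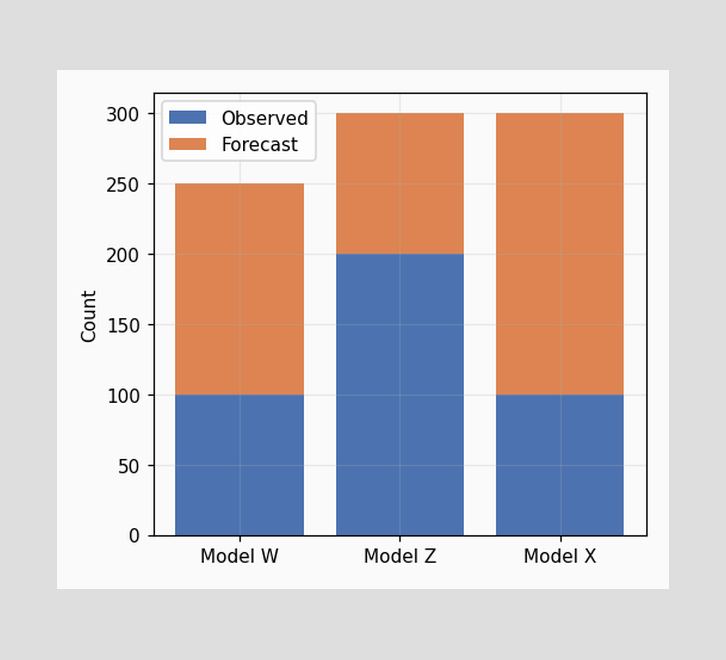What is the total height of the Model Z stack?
The Model Z stack's top reaches 300 on the y-axis.

300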